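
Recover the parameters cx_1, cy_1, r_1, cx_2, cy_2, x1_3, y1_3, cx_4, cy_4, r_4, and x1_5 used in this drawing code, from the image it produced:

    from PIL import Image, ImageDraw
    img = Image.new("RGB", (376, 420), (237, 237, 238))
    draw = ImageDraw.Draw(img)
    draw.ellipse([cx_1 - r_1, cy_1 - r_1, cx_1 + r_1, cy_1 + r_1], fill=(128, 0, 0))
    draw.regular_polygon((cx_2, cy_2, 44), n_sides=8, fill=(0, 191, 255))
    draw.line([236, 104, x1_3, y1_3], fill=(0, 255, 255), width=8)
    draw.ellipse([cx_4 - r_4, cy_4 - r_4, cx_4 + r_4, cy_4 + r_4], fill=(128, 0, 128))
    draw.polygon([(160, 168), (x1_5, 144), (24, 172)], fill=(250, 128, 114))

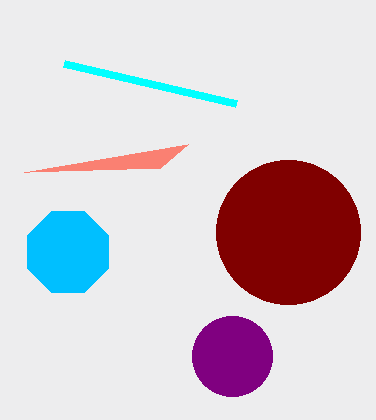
cx_1 = 288, cy_1 = 232, r_1 = 72, cx_2 = 68, cy_2 = 252, x1_3 = 64, y1_3 = 64, cx_4 = 232, cy_4 = 356, r_4 = 40, x1_5 = 188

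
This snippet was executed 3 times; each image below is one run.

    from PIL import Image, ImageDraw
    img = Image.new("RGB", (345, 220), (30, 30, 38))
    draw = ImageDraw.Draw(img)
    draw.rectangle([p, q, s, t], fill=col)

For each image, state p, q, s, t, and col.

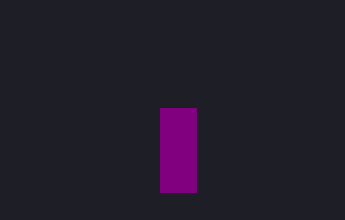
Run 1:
p = 160, q = 108, s = 196, t = 192, col = 'purple'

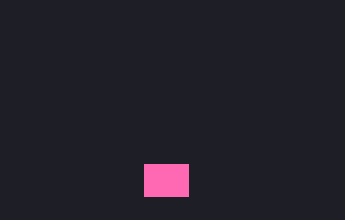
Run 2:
p = 144, q = 164, s = 188, t = 196, col = 'hotpink'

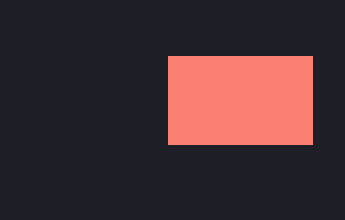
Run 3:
p = 168, q = 56, s = 312, t = 144, col = 'salmon'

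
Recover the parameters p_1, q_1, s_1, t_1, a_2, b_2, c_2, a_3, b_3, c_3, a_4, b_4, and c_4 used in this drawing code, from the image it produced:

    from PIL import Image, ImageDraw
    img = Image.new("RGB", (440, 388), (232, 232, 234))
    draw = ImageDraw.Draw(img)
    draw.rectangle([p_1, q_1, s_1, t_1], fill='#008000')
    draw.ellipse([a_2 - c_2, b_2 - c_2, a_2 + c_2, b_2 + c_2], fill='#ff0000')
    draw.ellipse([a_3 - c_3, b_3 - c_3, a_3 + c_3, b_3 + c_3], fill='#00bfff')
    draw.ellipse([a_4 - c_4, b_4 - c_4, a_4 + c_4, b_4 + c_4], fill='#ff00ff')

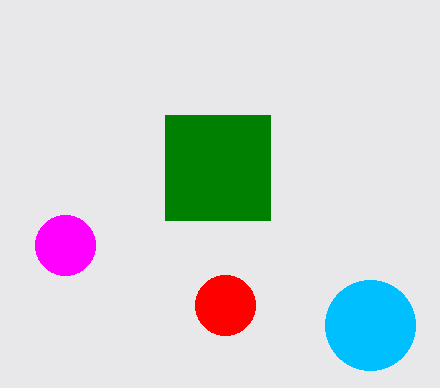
p_1 = 165, q_1 = 115, s_1 = 270, t_1 = 220, a_2 = 225, b_2 = 305, c_2 = 30, a_3 = 370, b_3 = 325, c_3 = 45, a_4 = 65, b_4 = 245, c_4 = 30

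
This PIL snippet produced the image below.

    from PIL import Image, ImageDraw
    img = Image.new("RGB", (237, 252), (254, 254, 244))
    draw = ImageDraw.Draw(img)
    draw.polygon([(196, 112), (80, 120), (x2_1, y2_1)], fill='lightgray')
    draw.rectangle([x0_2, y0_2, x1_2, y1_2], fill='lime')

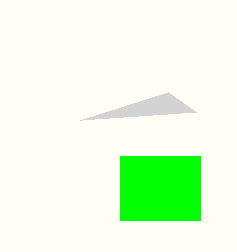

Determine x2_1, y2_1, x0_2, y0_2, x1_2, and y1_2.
x2_1 = 168; y2_1 = 92; x0_2 = 120; y0_2 = 156; x1_2 = 200; y1_2 = 220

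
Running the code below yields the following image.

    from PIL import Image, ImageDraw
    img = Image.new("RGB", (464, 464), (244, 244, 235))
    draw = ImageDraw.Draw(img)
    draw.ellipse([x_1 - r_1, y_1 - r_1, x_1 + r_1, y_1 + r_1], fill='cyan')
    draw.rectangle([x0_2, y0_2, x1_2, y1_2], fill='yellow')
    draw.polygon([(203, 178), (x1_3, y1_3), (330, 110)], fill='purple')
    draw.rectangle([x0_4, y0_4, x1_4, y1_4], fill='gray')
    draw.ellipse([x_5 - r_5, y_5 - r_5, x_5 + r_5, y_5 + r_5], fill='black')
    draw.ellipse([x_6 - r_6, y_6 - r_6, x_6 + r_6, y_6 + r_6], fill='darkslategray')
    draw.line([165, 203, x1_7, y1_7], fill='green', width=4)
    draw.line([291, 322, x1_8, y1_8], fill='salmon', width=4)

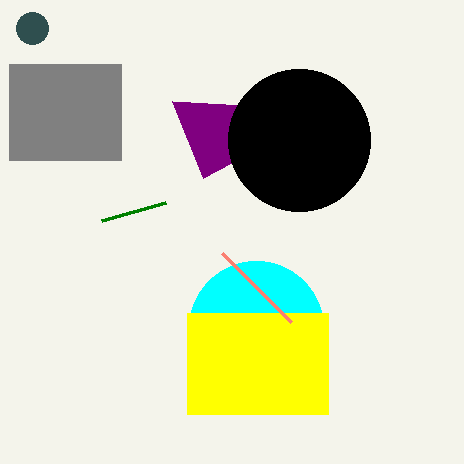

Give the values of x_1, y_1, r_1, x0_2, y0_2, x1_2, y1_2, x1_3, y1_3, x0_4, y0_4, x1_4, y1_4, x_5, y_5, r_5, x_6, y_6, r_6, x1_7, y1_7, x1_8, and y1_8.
x_1 = 256
y_1 = 328
r_1 = 67
x0_2 = 187
y0_2 = 313
x1_2 = 328
y1_2 = 414
x1_3 = 172
y1_3 = 101
x0_4 = 9
y0_4 = 64
x1_4 = 121
y1_4 = 160
x_5 = 299
y_5 = 140
r_5 = 71
x_6 = 32
y_6 = 28
r_6 = 16
x1_7 = 101
y1_7 = 221
x1_8 = 222
y1_8 = 253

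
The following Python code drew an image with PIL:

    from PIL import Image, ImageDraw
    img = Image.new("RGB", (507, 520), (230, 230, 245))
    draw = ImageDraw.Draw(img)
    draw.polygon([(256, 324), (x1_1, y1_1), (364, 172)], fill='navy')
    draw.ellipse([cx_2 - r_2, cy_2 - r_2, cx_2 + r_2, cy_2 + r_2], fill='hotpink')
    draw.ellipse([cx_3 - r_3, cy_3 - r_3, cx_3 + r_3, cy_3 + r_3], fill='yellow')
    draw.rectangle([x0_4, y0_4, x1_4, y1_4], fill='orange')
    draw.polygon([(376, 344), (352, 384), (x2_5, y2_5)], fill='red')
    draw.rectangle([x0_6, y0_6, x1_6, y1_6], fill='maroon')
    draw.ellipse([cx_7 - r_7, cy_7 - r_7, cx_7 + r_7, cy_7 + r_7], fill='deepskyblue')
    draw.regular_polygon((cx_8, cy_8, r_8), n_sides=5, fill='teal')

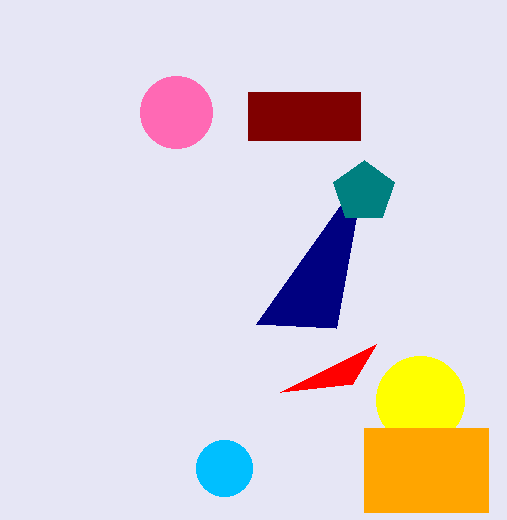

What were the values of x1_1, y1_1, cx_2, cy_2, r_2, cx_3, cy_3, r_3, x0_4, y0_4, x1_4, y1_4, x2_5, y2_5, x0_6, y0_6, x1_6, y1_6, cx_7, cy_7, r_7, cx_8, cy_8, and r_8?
x1_1 = 336
y1_1 = 328
cx_2 = 176
cy_2 = 112
r_2 = 36
cx_3 = 420
cy_3 = 400
r_3 = 44
x0_4 = 364
y0_4 = 428
x1_4 = 488
y1_4 = 512
x2_5 = 280
y2_5 = 392
x0_6 = 248
y0_6 = 92
x1_6 = 360
y1_6 = 140
cx_7 = 224
cy_7 = 468
r_7 = 28
cx_8 = 364
cy_8 = 192
r_8 = 32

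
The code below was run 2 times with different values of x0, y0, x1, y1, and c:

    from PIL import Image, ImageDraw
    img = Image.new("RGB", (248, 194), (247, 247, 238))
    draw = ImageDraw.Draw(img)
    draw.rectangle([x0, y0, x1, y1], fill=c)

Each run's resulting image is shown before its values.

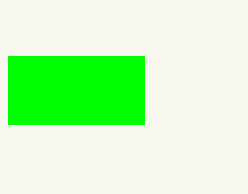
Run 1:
x0 = 8, y0 = 56, x1 = 144, y1 = 124, c = 'lime'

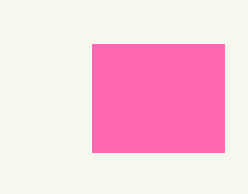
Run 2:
x0 = 92
y0 = 44
x1 = 224
y1 = 152
c = 'hotpink'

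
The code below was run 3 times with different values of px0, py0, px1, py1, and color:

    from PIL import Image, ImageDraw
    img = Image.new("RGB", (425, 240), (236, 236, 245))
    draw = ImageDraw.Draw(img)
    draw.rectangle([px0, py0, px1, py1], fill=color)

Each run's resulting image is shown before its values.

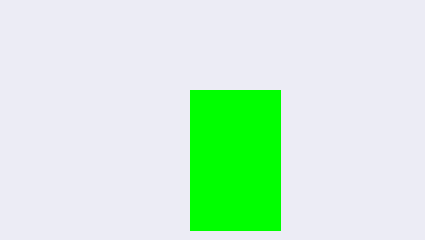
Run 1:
px0 = 190; py0 = 90; px1 = 280; py1 = 230; color = 'lime'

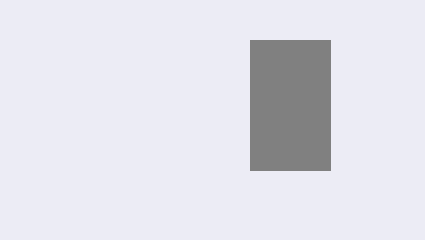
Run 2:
px0 = 250; py0 = 40; px1 = 330; py1 = 170; color = 'gray'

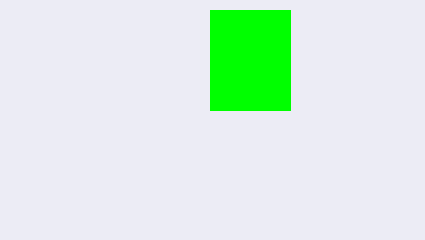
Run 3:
px0 = 210
py0 = 10
px1 = 290
py1 = 110
color = 'lime'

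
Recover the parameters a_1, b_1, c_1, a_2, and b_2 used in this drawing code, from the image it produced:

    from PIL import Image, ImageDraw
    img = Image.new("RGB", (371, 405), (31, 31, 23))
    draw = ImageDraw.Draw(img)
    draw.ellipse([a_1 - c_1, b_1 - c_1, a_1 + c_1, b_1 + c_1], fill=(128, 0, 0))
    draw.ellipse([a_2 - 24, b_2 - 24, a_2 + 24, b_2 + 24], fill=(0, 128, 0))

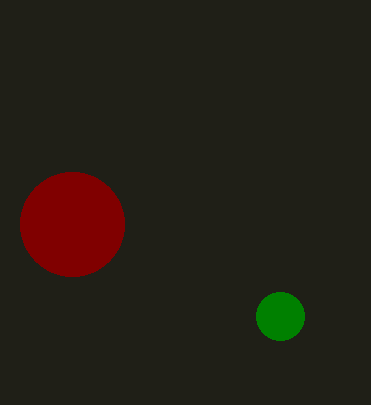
a_1 = 72, b_1 = 224, c_1 = 52, a_2 = 280, b_2 = 316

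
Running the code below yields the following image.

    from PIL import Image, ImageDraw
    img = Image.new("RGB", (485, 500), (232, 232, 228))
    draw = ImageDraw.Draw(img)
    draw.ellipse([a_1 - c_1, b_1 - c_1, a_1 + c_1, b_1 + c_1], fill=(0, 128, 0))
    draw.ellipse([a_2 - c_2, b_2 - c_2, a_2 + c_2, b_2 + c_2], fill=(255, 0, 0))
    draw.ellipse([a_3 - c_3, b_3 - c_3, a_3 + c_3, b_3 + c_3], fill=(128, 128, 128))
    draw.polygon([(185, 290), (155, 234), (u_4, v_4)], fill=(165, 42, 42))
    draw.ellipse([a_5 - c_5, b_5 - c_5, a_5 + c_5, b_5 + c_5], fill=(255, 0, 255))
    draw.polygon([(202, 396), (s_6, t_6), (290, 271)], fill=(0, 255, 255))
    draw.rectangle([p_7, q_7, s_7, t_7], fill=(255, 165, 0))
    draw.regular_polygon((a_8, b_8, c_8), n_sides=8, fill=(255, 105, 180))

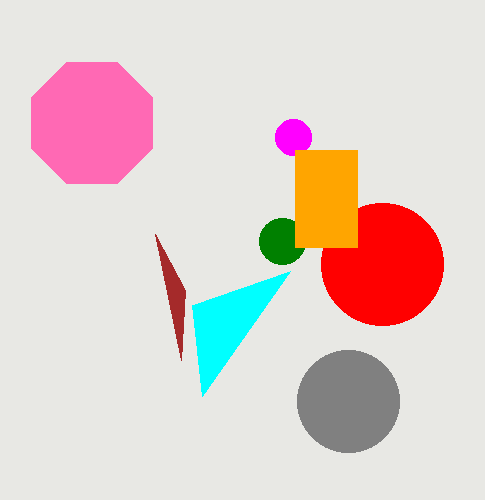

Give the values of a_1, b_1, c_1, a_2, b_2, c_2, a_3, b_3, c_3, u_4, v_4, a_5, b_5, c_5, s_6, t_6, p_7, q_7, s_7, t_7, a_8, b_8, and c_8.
a_1 = 282, b_1 = 241, c_1 = 23, a_2 = 382, b_2 = 264, c_2 = 61, a_3 = 348, b_3 = 401, c_3 = 51, u_4 = 181, v_4 = 360, a_5 = 293, b_5 = 137, c_5 = 18, s_6 = 192, t_6 = 305, p_7 = 295, q_7 = 150, s_7 = 357, t_7 = 247, a_8 = 92, b_8 = 123, c_8 = 66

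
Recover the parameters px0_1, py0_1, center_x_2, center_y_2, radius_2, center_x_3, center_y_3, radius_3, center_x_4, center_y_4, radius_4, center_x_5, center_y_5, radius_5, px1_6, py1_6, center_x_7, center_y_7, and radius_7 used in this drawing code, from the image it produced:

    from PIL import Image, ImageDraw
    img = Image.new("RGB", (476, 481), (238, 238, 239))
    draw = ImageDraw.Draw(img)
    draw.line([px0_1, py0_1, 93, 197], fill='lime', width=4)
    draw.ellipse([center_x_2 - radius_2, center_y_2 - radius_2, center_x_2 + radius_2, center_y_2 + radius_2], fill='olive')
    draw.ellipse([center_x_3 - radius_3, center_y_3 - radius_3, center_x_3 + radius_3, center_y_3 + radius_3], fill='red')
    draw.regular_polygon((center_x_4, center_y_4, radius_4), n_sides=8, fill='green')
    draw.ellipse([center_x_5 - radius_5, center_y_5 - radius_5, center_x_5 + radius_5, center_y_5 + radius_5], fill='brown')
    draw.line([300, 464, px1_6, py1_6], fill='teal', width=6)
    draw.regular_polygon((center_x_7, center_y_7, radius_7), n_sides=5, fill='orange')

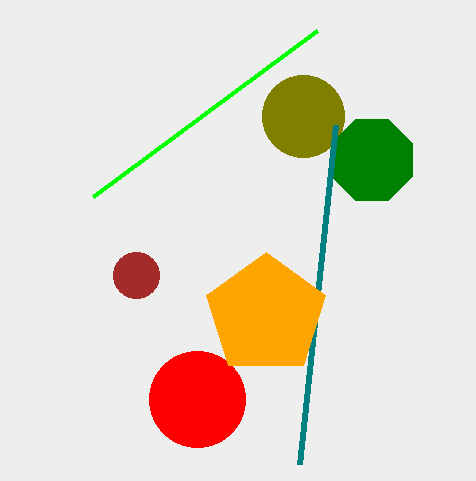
px0_1 = 317
py0_1 = 31
center_x_2 = 303
center_y_2 = 116
radius_2 = 41
center_x_3 = 197
center_y_3 = 399
radius_3 = 48
center_x_4 = 372
center_y_4 = 160
radius_4 = 44
center_x_5 = 136
center_y_5 = 275
radius_5 = 23
px1_6 = 336
py1_6 = 125
center_x_7 = 266
center_y_7 = 315
radius_7 = 63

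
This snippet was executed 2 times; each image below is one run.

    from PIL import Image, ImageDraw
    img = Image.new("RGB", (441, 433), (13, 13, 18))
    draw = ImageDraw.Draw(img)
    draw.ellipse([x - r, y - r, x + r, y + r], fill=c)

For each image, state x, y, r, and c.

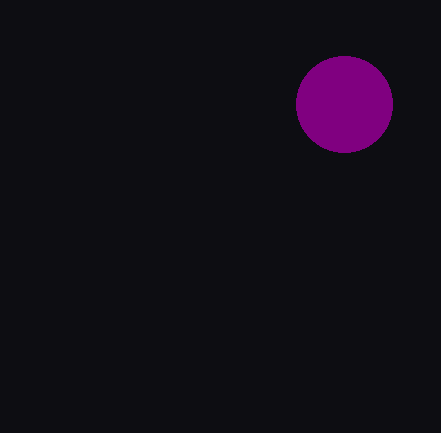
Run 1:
x = 344, y = 104, r = 48, c = 'purple'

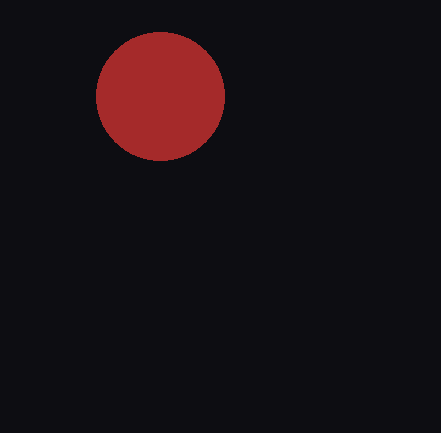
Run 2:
x = 160
y = 96
r = 64
c = 'brown'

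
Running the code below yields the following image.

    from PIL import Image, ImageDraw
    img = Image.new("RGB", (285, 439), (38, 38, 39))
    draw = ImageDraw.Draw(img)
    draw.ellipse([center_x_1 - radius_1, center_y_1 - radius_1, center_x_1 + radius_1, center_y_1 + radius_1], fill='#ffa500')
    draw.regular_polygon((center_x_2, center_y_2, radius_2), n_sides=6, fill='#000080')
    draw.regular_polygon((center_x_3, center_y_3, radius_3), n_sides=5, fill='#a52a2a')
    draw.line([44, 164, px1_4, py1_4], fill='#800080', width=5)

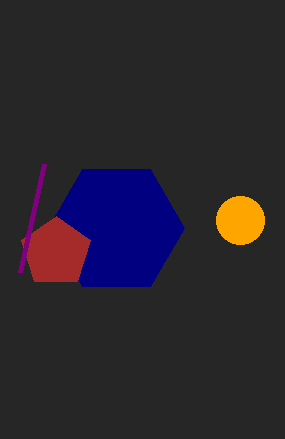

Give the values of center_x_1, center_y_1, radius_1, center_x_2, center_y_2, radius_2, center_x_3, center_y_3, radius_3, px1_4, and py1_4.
center_x_1 = 240, center_y_1 = 220, radius_1 = 24, center_x_2 = 116, center_y_2 = 228, radius_2 = 68, center_x_3 = 56, center_y_3 = 252, radius_3 = 36, px1_4 = 20, py1_4 = 272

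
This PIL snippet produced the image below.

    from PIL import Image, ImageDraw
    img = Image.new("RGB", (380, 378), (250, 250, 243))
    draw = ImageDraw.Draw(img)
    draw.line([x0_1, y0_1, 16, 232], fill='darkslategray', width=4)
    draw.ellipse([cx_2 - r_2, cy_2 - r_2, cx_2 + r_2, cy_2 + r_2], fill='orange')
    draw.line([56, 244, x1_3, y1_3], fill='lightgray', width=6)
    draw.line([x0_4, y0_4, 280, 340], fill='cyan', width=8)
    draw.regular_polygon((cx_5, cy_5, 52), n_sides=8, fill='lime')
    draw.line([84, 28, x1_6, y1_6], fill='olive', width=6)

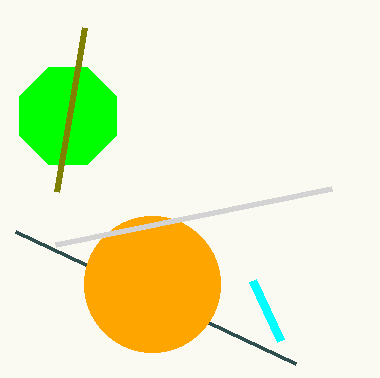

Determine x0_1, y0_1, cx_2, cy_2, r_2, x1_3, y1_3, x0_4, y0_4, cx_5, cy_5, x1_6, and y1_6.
x0_1 = 296; y0_1 = 364; cx_2 = 152; cy_2 = 284; r_2 = 68; x1_3 = 332; y1_3 = 188; x0_4 = 252; y0_4 = 280; cx_5 = 68; cy_5 = 116; x1_6 = 56; y1_6 = 192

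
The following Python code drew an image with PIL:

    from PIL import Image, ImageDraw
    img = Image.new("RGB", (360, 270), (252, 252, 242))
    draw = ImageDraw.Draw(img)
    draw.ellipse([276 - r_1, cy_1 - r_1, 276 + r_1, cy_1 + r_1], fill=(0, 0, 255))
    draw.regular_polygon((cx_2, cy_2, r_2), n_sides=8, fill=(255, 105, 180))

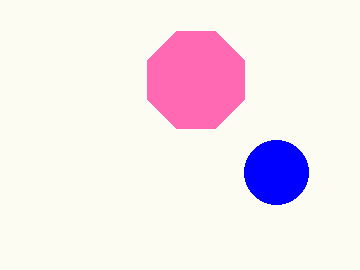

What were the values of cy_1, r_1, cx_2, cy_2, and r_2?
cy_1 = 172, r_1 = 32, cx_2 = 196, cy_2 = 80, r_2 = 52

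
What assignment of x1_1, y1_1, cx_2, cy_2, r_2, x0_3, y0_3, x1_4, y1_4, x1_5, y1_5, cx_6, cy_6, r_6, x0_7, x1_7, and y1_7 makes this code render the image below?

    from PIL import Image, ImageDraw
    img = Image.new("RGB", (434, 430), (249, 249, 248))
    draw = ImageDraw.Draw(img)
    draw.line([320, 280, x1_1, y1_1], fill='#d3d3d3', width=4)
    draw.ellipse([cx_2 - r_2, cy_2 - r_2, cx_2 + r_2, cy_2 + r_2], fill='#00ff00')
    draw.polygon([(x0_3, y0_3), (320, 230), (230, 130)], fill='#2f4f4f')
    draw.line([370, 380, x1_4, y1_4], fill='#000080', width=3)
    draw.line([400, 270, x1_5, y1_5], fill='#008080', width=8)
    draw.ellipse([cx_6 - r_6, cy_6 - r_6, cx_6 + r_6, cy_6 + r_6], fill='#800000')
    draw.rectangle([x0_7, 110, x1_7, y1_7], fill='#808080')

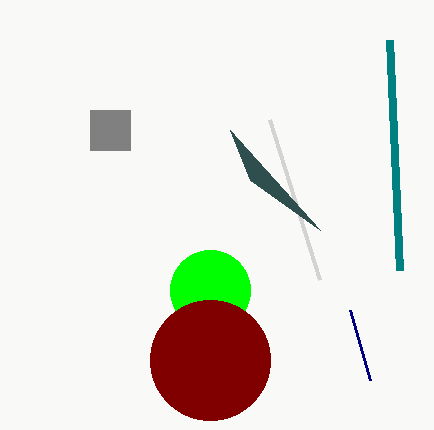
x1_1 = 270; y1_1 = 120; cx_2 = 210; cy_2 = 290; r_2 = 40; x0_3 = 250; y0_3 = 180; x1_4 = 350; y1_4 = 310; x1_5 = 390; y1_5 = 40; cx_6 = 210; cy_6 = 360; r_6 = 60; x0_7 = 90; x1_7 = 130; y1_7 = 150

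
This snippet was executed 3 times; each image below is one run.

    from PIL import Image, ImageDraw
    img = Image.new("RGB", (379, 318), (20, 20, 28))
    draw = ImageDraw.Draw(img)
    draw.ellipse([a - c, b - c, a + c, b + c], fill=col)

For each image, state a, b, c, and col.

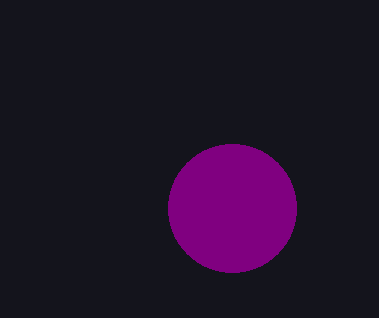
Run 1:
a = 232, b = 208, c = 64, col = 'purple'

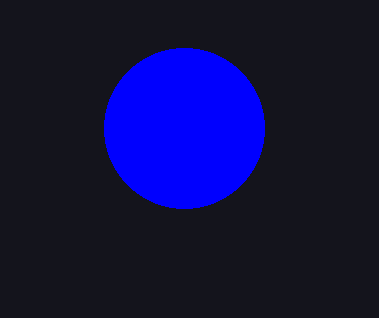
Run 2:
a = 184, b = 128, c = 80, col = 'blue'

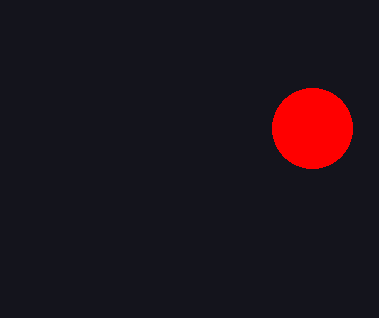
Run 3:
a = 312
b = 128
c = 40
col = 'red'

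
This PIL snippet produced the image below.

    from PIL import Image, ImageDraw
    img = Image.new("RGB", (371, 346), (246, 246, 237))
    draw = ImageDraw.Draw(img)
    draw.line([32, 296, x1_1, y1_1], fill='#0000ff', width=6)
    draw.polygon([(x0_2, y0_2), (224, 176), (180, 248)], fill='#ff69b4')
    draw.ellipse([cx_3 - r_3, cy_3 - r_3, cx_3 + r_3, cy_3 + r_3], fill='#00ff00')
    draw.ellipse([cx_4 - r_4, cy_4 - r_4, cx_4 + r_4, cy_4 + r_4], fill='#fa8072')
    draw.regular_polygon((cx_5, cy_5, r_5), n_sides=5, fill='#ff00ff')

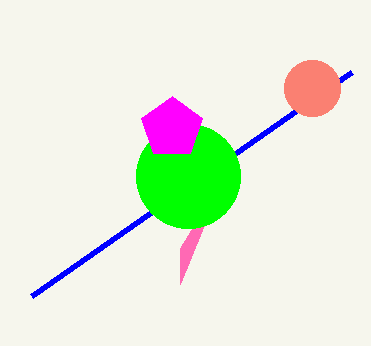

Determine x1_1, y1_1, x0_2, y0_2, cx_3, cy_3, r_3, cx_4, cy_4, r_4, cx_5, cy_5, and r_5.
x1_1 = 352, y1_1 = 72, x0_2 = 180, y0_2 = 284, cx_3 = 188, cy_3 = 176, r_3 = 52, cx_4 = 312, cy_4 = 88, r_4 = 28, cx_5 = 172, cy_5 = 128, r_5 = 32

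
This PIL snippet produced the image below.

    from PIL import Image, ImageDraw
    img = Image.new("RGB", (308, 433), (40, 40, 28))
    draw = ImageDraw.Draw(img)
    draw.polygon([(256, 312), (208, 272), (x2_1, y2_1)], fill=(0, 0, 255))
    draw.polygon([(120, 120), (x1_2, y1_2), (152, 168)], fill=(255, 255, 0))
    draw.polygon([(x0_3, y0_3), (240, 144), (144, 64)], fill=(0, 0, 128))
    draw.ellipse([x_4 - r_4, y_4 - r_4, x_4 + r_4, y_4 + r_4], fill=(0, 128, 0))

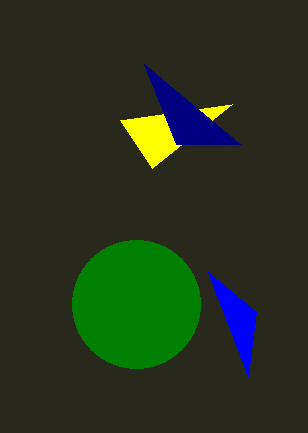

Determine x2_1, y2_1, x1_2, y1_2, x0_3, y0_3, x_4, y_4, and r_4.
x2_1 = 248
y2_1 = 376
x1_2 = 232
y1_2 = 104
x0_3 = 176
y0_3 = 144
x_4 = 136
y_4 = 304
r_4 = 64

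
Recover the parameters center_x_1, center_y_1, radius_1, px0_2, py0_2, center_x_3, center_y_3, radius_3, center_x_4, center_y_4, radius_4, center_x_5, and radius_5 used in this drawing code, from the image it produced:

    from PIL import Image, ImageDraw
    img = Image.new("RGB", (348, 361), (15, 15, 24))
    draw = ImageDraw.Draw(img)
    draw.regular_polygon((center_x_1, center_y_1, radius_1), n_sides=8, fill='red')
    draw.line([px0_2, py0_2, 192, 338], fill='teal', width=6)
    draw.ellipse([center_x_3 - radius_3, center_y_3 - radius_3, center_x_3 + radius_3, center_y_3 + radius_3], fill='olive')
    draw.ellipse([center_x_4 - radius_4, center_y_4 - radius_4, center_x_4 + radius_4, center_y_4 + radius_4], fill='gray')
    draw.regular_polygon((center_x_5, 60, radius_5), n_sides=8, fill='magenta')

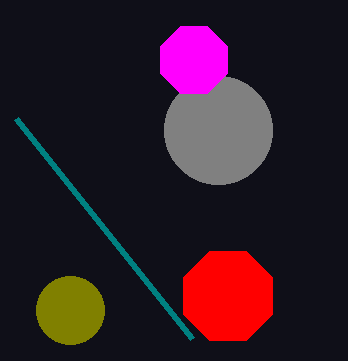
center_x_1 = 228; center_y_1 = 296; radius_1 = 48; px0_2 = 16; py0_2 = 118; center_x_3 = 70; center_y_3 = 310; radius_3 = 34; center_x_4 = 218; center_y_4 = 130; radius_4 = 54; center_x_5 = 194; radius_5 = 36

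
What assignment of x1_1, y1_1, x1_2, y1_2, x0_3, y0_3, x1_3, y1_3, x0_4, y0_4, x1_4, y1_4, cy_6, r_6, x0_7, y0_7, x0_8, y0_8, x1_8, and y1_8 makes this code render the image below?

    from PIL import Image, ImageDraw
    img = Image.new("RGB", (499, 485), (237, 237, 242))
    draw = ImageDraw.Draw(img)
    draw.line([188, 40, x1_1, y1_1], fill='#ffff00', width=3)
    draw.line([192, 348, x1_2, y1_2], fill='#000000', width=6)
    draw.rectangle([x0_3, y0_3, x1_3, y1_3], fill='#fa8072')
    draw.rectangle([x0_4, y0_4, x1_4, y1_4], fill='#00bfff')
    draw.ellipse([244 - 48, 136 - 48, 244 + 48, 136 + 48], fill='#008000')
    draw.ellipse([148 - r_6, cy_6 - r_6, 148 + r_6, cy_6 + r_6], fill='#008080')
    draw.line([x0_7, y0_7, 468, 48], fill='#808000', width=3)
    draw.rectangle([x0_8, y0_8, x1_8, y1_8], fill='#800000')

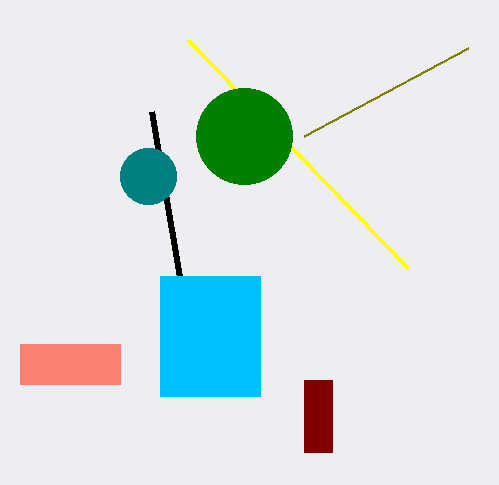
x1_1 = 408, y1_1 = 268, x1_2 = 152, y1_2 = 112, x0_3 = 20, y0_3 = 344, x1_3 = 120, y1_3 = 384, x0_4 = 160, y0_4 = 276, x1_4 = 260, y1_4 = 396, cy_6 = 176, r_6 = 28, x0_7 = 304, y0_7 = 136, x0_8 = 304, y0_8 = 380, x1_8 = 332, y1_8 = 452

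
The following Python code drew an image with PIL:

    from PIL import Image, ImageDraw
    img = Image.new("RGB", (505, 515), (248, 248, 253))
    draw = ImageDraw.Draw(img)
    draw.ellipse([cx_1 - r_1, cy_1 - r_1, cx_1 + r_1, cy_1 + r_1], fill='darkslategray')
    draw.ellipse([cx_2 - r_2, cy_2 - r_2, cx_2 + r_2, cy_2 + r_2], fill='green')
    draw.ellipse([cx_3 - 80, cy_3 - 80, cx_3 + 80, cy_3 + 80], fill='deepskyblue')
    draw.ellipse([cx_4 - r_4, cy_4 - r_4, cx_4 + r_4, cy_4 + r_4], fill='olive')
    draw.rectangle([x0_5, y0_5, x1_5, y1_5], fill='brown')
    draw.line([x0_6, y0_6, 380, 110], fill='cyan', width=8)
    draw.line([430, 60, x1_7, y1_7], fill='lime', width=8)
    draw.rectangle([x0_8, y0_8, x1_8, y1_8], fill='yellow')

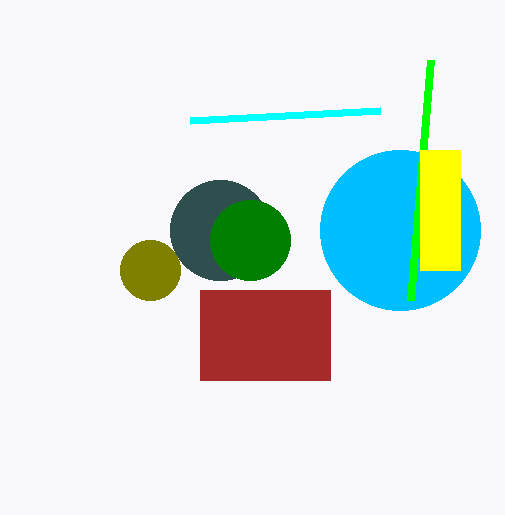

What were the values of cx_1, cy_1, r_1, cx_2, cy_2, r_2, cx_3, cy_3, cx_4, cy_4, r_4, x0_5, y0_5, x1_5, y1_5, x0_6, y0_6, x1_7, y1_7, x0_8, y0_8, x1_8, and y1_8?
cx_1 = 220, cy_1 = 230, r_1 = 50, cx_2 = 250, cy_2 = 240, r_2 = 40, cx_3 = 400, cy_3 = 230, cx_4 = 150, cy_4 = 270, r_4 = 30, x0_5 = 200, y0_5 = 290, x1_5 = 330, y1_5 = 380, x0_6 = 190, y0_6 = 120, x1_7 = 410, y1_7 = 300, x0_8 = 420, y0_8 = 150, x1_8 = 460, y1_8 = 270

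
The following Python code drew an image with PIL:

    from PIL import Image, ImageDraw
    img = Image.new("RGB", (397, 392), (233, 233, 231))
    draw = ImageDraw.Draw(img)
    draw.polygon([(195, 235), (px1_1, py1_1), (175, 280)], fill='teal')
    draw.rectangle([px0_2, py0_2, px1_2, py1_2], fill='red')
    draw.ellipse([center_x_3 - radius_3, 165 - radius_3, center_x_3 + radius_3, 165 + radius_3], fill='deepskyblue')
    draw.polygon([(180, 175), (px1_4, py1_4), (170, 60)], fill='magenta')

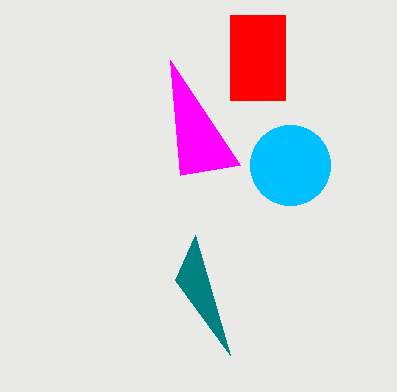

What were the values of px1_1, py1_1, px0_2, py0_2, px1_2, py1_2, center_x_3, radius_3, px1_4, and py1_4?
px1_1 = 230, py1_1 = 355, px0_2 = 230, py0_2 = 15, px1_2 = 285, py1_2 = 100, center_x_3 = 290, radius_3 = 40, px1_4 = 240, py1_4 = 165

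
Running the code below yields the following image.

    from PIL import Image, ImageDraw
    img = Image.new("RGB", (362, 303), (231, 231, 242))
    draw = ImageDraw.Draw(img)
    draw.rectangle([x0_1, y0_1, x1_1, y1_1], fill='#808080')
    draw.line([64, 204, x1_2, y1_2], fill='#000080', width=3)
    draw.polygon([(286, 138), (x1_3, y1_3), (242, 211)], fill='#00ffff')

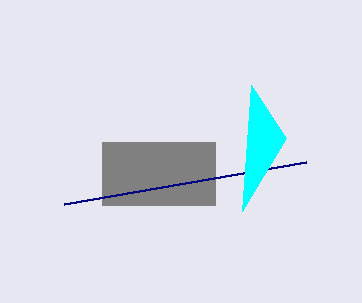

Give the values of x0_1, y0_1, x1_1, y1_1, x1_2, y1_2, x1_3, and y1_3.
x0_1 = 102, y0_1 = 142, x1_1 = 215, y1_1 = 205, x1_2 = 306, y1_2 = 162, x1_3 = 251, y1_3 = 85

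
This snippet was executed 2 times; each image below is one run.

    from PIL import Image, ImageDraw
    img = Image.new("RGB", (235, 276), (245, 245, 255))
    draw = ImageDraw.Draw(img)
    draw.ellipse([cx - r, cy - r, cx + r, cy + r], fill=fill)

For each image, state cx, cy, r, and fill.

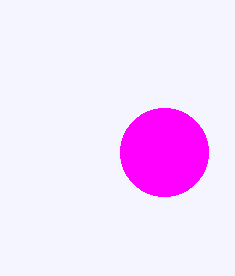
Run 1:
cx = 164
cy = 152
r = 44
fill = 'magenta'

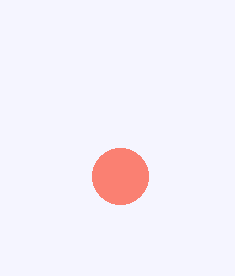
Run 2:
cx = 120; cy = 176; r = 28; fill = 'salmon'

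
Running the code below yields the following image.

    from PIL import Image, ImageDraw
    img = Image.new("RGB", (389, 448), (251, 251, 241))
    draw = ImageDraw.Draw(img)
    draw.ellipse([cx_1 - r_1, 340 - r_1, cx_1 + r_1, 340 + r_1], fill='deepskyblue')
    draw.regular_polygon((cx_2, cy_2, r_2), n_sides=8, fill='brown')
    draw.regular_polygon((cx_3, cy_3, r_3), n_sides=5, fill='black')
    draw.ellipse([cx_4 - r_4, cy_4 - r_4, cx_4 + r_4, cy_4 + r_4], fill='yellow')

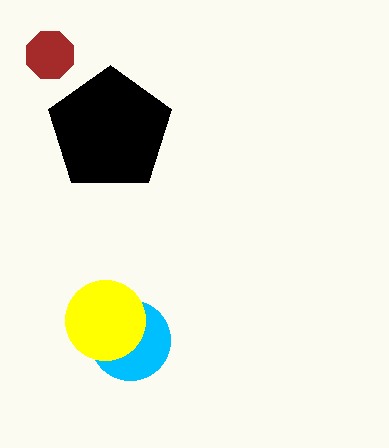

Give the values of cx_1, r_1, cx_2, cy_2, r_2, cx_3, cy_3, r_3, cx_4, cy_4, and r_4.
cx_1 = 130
r_1 = 40
cx_2 = 50
cy_2 = 55
r_2 = 25
cx_3 = 110
cy_3 = 130
r_3 = 65
cx_4 = 105
cy_4 = 320
r_4 = 40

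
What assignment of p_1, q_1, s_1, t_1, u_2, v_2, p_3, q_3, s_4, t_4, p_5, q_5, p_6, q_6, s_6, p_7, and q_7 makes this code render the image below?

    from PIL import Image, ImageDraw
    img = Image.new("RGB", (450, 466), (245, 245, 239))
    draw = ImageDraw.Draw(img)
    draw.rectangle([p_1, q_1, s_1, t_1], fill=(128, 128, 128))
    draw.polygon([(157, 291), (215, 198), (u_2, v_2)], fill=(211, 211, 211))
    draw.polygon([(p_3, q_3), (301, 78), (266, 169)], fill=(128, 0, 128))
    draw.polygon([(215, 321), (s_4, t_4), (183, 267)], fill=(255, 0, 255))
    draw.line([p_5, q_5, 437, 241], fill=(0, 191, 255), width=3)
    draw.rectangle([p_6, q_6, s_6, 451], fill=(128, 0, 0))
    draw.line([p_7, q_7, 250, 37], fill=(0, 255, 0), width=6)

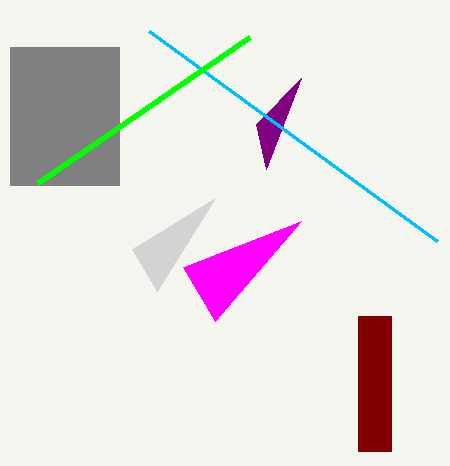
p_1 = 10
q_1 = 47
s_1 = 119
t_1 = 185
u_2 = 132
v_2 = 249
p_3 = 256
q_3 = 124
s_4 = 301
t_4 = 221
p_5 = 149
q_5 = 31
p_6 = 358
q_6 = 316
s_6 = 391
p_7 = 38
q_7 = 183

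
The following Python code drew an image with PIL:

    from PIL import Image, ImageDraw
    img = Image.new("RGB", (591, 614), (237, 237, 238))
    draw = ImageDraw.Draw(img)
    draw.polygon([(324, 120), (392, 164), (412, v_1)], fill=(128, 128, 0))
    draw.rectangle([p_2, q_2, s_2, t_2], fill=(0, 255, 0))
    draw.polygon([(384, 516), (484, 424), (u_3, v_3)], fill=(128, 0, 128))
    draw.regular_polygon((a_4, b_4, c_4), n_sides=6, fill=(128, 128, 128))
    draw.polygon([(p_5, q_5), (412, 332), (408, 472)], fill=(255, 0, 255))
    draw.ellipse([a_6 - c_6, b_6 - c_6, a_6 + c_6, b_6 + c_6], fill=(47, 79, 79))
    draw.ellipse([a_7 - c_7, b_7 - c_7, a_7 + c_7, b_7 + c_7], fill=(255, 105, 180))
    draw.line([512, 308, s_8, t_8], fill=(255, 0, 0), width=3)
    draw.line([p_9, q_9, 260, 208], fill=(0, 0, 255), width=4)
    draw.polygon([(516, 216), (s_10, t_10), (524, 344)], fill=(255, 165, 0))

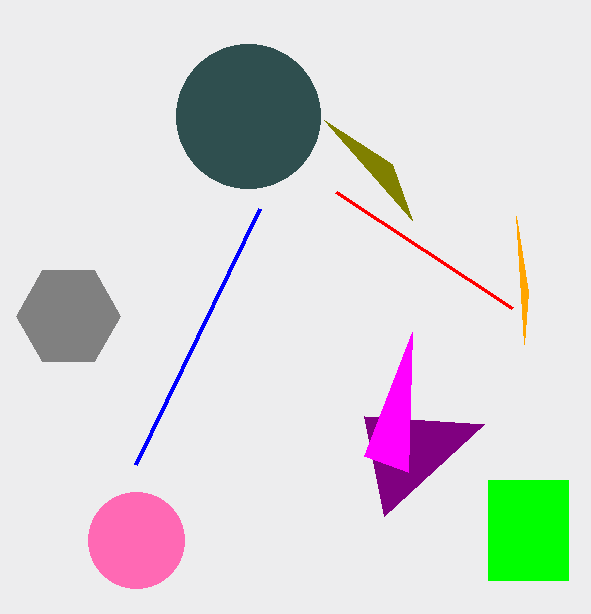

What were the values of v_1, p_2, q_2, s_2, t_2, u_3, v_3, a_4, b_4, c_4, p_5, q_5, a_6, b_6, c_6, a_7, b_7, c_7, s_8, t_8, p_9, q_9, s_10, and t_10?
v_1 = 220
p_2 = 488
q_2 = 480
s_2 = 568
t_2 = 580
u_3 = 364
v_3 = 416
a_4 = 68
b_4 = 316
c_4 = 52
p_5 = 364
q_5 = 456
a_6 = 248
b_6 = 116
c_6 = 72
a_7 = 136
b_7 = 540
c_7 = 48
s_8 = 336
t_8 = 192
p_9 = 136
q_9 = 464
s_10 = 528
t_10 = 292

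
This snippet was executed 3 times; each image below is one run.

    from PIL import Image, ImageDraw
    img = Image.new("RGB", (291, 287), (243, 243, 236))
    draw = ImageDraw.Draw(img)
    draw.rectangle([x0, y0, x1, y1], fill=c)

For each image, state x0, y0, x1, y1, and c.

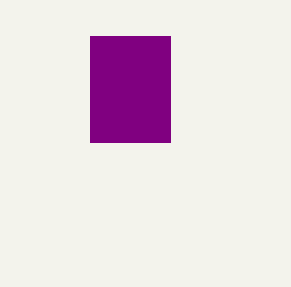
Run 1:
x0 = 90
y0 = 36
x1 = 170
y1 = 142
c = 'purple'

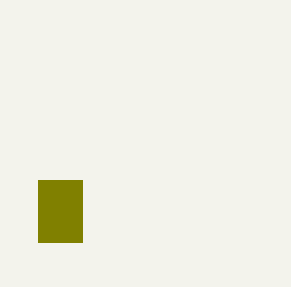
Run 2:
x0 = 38; y0 = 180; x1 = 82; y1 = 242; c = 'olive'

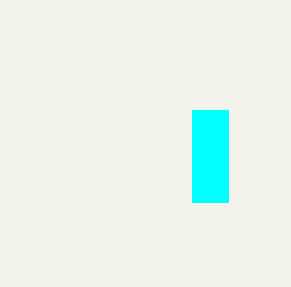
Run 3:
x0 = 192, y0 = 110, x1 = 228, y1 = 202, c = 'cyan'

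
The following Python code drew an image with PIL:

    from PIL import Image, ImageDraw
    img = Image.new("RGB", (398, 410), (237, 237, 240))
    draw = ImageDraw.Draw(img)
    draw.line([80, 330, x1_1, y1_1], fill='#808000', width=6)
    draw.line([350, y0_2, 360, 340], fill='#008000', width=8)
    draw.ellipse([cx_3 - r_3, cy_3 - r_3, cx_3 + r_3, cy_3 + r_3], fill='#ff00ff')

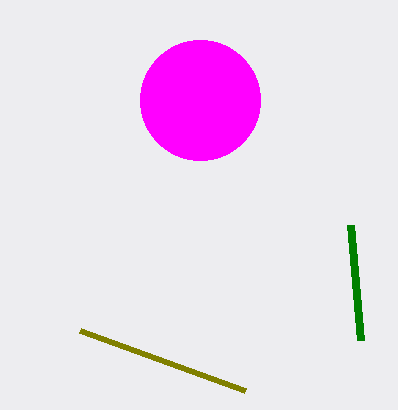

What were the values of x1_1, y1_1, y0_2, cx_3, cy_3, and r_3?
x1_1 = 245, y1_1 = 390, y0_2 = 225, cx_3 = 200, cy_3 = 100, r_3 = 60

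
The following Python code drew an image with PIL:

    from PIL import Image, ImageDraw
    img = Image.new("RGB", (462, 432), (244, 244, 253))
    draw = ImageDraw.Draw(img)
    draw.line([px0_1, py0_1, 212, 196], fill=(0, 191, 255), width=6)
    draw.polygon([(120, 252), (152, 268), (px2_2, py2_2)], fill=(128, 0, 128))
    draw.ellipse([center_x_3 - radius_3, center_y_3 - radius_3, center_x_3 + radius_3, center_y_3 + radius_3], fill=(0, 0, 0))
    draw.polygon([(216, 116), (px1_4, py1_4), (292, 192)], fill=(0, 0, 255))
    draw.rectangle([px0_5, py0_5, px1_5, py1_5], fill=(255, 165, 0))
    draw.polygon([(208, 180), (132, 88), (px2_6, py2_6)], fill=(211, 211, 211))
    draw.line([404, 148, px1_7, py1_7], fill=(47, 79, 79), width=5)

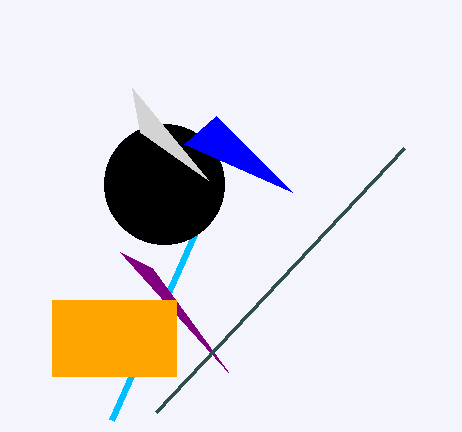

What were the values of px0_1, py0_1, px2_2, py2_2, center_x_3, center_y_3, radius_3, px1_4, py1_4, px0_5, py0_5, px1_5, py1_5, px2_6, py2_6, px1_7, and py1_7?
px0_1 = 112, py0_1 = 420, px2_2 = 228, py2_2 = 372, center_x_3 = 164, center_y_3 = 184, radius_3 = 60, px1_4 = 184, py1_4 = 144, px0_5 = 52, py0_5 = 300, px1_5 = 176, py1_5 = 376, px2_6 = 140, py2_6 = 132, px1_7 = 156, py1_7 = 412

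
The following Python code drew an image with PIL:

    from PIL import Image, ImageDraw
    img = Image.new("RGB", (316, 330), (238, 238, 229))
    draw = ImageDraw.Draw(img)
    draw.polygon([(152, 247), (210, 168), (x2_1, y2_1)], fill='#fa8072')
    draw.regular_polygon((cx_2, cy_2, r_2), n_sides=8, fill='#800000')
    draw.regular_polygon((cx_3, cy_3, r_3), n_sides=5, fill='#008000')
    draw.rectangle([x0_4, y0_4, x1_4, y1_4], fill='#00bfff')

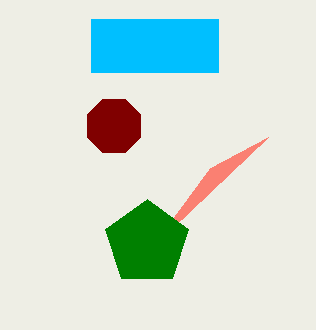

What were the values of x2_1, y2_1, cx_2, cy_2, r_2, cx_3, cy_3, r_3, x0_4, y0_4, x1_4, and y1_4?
x2_1 = 268
y2_1 = 137
cx_2 = 114
cy_2 = 126
r_2 = 29
cx_3 = 147
cy_3 = 243
r_3 = 44
x0_4 = 91
y0_4 = 19
x1_4 = 218
y1_4 = 72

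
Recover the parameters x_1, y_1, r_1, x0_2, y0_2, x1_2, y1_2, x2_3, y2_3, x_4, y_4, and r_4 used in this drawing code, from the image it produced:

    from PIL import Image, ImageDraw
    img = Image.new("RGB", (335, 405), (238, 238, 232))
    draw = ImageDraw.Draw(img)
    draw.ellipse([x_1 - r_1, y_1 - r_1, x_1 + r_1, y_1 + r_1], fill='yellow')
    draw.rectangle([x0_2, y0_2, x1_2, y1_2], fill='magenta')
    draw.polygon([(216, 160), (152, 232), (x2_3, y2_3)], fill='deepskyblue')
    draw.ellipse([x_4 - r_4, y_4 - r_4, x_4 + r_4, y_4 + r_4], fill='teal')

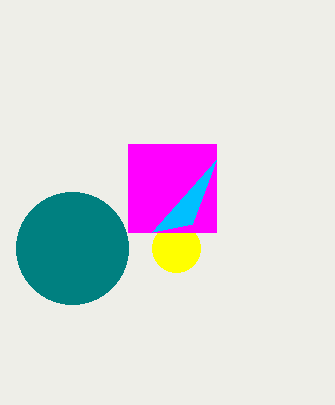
x_1 = 176
y_1 = 248
r_1 = 24
x0_2 = 128
y0_2 = 144
x1_2 = 216
y1_2 = 232
x2_3 = 192
y2_3 = 224
x_4 = 72
y_4 = 248
r_4 = 56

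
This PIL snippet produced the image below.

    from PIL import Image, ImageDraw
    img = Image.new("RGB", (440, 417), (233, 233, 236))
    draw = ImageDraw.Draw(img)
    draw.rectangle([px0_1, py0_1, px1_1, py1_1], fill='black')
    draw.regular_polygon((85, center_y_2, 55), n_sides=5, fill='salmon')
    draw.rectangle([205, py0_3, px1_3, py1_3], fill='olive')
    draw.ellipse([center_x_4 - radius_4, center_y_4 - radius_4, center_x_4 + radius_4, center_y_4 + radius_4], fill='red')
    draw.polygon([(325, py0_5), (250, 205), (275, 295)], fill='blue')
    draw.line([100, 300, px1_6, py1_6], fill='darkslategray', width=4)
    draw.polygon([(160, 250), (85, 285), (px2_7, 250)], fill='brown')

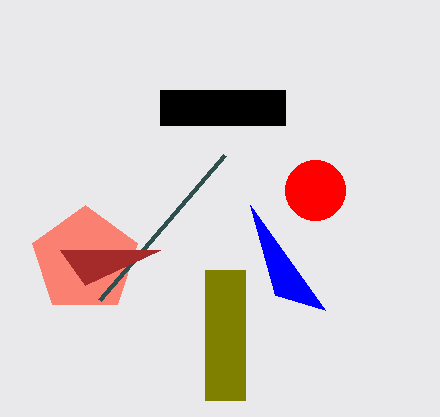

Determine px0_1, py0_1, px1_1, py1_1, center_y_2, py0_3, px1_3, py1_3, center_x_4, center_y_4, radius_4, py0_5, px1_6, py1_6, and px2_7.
px0_1 = 160; py0_1 = 90; px1_1 = 285; py1_1 = 125; center_y_2 = 260; py0_3 = 270; px1_3 = 245; py1_3 = 400; center_x_4 = 315; center_y_4 = 190; radius_4 = 30; py0_5 = 310; px1_6 = 225; py1_6 = 155; px2_7 = 60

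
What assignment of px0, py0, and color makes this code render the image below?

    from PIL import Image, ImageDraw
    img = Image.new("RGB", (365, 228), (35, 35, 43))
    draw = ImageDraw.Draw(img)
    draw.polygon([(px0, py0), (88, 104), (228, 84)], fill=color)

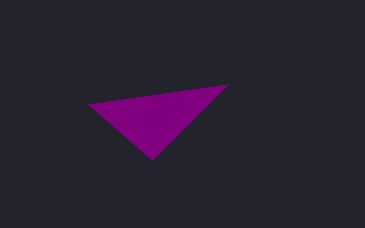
px0 = 152; py0 = 160; color = 'purple'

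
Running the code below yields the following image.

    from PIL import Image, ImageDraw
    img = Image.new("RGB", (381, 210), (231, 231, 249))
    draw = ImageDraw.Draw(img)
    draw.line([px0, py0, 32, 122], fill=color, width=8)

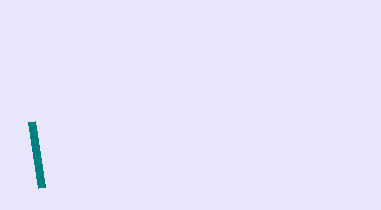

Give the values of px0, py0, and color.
px0 = 42, py0 = 188, color = 'teal'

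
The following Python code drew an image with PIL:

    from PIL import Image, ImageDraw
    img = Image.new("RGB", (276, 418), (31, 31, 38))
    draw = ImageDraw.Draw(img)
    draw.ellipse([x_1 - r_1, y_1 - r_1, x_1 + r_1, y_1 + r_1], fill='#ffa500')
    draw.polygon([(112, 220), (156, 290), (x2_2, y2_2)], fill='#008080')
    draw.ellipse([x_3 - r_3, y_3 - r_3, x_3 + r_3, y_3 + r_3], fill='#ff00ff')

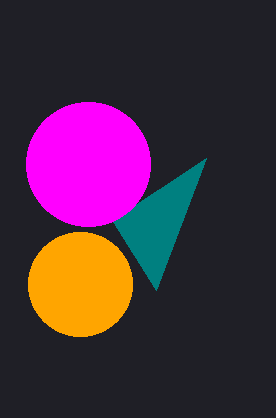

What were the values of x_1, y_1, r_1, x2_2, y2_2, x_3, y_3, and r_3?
x_1 = 80, y_1 = 284, r_1 = 52, x2_2 = 206, y2_2 = 158, x_3 = 88, y_3 = 164, r_3 = 62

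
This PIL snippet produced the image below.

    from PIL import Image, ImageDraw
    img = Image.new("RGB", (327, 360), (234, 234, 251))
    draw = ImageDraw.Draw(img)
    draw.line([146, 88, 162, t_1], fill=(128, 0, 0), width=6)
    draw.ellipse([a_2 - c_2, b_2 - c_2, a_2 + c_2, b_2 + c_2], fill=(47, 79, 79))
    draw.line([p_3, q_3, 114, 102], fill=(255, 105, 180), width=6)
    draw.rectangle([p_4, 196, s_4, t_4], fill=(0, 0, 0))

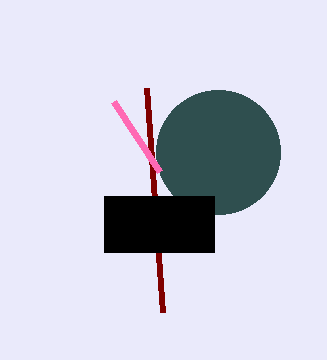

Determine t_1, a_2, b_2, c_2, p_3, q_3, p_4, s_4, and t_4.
t_1 = 312
a_2 = 218
b_2 = 152
c_2 = 62
p_3 = 160
q_3 = 172
p_4 = 104
s_4 = 214
t_4 = 252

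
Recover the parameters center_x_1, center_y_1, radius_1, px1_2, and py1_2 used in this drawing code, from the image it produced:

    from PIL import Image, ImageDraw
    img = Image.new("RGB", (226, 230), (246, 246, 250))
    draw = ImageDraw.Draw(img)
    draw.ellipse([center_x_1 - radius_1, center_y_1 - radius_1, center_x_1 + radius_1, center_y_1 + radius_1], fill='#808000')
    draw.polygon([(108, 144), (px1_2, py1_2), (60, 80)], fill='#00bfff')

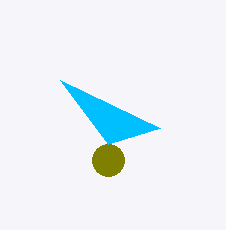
center_x_1 = 108; center_y_1 = 160; radius_1 = 16; px1_2 = 160; py1_2 = 128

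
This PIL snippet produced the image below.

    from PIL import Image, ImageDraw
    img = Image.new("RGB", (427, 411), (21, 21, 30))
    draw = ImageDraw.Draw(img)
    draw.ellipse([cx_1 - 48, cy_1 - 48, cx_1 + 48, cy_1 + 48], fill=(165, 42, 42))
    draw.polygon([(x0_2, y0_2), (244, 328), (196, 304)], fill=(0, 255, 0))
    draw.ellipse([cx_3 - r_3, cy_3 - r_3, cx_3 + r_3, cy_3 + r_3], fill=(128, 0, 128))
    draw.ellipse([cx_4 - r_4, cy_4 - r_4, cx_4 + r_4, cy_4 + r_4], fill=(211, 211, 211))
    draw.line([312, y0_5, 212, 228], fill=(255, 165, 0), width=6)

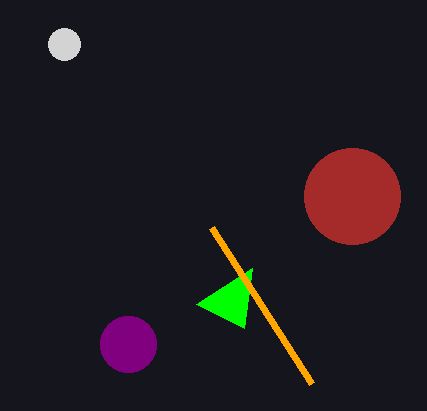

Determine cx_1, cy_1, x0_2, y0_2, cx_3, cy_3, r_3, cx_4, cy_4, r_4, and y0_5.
cx_1 = 352; cy_1 = 196; x0_2 = 252; y0_2 = 268; cx_3 = 128; cy_3 = 344; r_3 = 28; cx_4 = 64; cy_4 = 44; r_4 = 16; y0_5 = 384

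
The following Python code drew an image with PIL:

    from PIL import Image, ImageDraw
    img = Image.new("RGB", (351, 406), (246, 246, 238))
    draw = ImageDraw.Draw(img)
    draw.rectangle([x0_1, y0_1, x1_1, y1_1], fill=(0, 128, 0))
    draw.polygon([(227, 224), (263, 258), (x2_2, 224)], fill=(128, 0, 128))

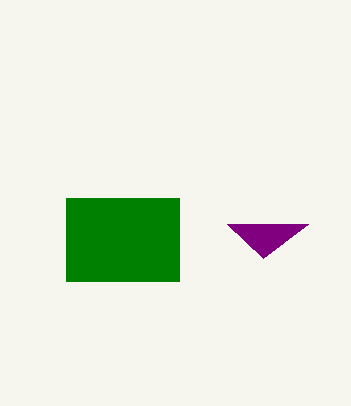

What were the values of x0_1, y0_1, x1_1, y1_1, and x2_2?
x0_1 = 66; y0_1 = 198; x1_1 = 179; y1_1 = 281; x2_2 = 308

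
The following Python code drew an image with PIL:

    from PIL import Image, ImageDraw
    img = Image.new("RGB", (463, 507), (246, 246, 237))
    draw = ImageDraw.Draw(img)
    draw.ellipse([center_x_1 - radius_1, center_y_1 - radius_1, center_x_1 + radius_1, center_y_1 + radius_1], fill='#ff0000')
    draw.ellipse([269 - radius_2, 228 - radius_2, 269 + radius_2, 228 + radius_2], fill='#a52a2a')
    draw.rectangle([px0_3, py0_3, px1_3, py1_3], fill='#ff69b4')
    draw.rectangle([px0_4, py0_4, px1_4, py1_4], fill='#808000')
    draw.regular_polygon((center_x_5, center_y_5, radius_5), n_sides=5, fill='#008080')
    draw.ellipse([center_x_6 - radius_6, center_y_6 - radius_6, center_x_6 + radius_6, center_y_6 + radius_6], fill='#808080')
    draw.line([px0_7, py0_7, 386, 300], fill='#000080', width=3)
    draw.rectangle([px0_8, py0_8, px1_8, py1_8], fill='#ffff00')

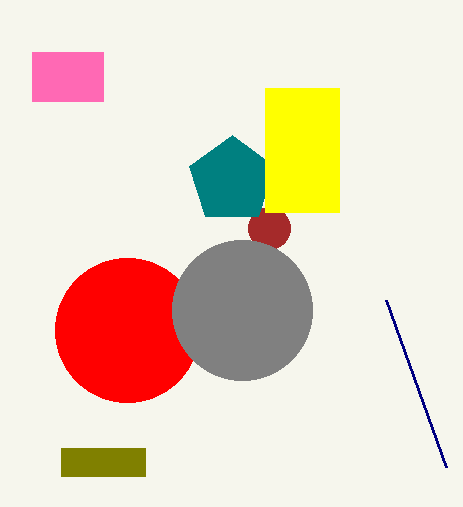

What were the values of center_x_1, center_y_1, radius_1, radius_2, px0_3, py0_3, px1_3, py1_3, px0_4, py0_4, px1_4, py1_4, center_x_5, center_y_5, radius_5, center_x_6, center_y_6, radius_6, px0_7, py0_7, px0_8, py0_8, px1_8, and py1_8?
center_x_1 = 127; center_y_1 = 330; radius_1 = 72; radius_2 = 21; px0_3 = 32; py0_3 = 52; px1_3 = 103; py1_3 = 101; px0_4 = 61; py0_4 = 448; px1_4 = 145; py1_4 = 476; center_x_5 = 232; center_y_5 = 180; radius_5 = 45; center_x_6 = 242; center_y_6 = 310; radius_6 = 70; px0_7 = 446; py0_7 = 467; px0_8 = 265; py0_8 = 88; px1_8 = 339; py1_8 = 212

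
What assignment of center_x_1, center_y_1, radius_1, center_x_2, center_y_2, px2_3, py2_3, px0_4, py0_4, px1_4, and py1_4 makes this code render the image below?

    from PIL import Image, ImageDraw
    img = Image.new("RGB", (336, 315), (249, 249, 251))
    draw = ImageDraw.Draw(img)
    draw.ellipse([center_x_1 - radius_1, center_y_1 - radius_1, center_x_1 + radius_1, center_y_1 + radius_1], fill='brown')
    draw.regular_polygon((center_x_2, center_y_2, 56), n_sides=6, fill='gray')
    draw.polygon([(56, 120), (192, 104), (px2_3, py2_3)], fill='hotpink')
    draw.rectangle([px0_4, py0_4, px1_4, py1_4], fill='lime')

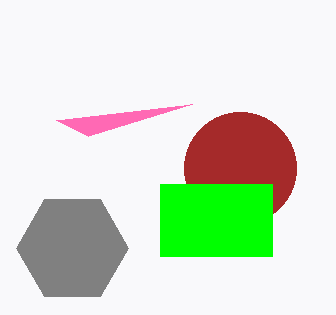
center_x_1 = 240
center_y_1 = 168
radius_1 = 56
center_x_2 = 72
center_y_2 = 248
px2_3 = 88
py2_3 = 136
px0_4 = 160
py0_4 = 184
px1_4 = 272
py1_4 = 256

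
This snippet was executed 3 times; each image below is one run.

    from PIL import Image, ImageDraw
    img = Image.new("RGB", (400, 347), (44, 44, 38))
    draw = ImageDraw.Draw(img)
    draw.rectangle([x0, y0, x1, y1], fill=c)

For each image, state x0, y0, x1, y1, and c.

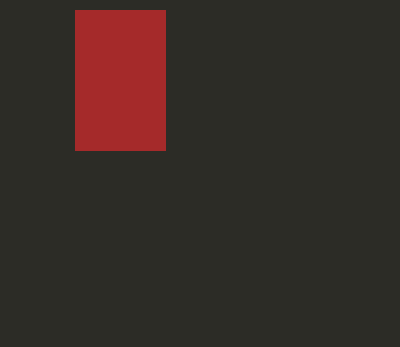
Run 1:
x0 = 75; y0 = 10; x1 = 165; y1 = 150; c = 'brown'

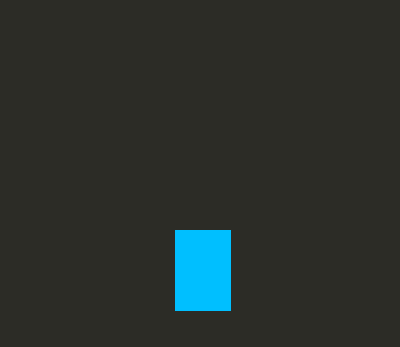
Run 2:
x0 = 175
y0 = 230
x1 = 230
y1 = 310
c = 'deepskyblue'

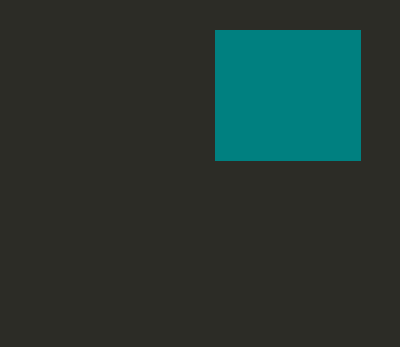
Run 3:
x0 = 215, y0 = 30, x1 = 360, y1 = 160, c = 'teal'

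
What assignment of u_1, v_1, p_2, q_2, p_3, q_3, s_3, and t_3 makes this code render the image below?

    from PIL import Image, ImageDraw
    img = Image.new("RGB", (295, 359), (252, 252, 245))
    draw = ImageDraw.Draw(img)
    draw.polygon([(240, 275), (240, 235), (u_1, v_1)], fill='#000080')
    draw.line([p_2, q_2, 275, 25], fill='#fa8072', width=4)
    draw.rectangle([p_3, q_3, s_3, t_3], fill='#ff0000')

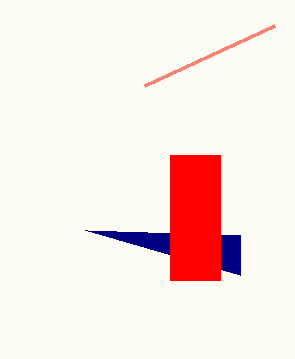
u_1 = 85; v_1 = 230; p_2 = 145; q_2 = 85; p_3 = 170; q_3 = 155; s_3 = 220; t_3 = 280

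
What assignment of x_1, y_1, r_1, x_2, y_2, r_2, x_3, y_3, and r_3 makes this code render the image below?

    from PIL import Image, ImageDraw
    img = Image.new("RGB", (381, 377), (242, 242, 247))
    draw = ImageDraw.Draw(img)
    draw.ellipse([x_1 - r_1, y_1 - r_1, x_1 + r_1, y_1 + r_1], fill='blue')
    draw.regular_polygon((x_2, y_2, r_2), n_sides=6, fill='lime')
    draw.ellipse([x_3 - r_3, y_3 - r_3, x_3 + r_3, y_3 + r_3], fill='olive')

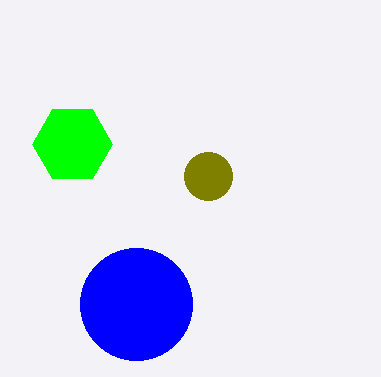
x_1 = 136, y_1 = 304, r_1 = 56, x_2 = 72, y_2 = 144, r_2 = 40, x_3 = 208, y_3 = 176, r_3 = 24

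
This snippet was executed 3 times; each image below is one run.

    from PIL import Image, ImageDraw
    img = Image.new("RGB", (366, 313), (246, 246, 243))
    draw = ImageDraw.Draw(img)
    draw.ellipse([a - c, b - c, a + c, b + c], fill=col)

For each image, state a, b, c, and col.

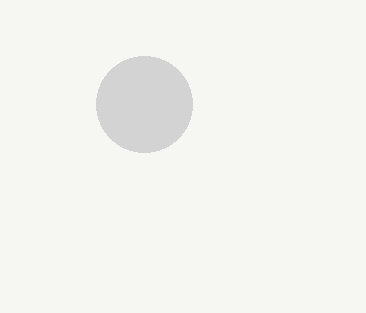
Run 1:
a = 144, b = 104, c = 48, col = 'lightgray'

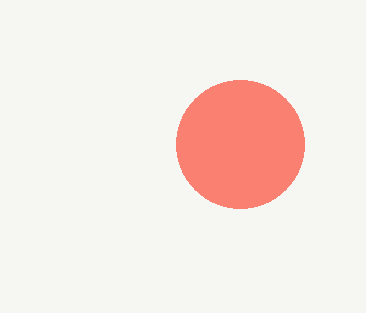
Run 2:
a = 240, b = 144, c = 64, col = 'salmon'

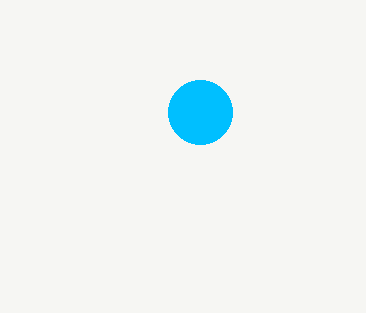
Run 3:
a = 200
b = 112
c = 32
col = 'deepskyblue'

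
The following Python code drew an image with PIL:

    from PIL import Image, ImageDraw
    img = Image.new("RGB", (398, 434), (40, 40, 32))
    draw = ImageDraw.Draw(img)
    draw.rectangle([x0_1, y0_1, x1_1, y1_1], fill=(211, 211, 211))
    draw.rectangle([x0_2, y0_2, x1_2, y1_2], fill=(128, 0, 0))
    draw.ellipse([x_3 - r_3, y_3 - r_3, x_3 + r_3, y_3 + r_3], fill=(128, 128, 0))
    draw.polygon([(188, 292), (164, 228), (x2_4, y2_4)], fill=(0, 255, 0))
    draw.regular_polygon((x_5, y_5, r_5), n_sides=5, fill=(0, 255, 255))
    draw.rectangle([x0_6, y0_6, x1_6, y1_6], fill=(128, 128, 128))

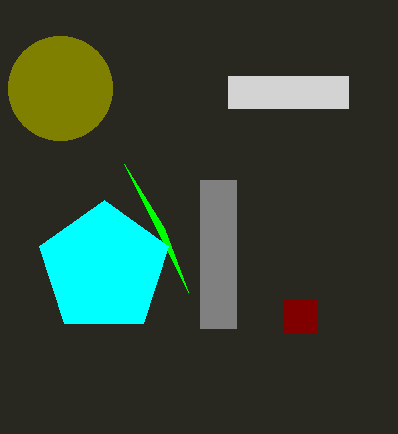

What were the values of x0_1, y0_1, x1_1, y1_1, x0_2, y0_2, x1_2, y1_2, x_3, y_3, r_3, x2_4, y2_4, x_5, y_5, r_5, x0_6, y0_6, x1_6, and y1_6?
x0_1 = 228
y0_1 = 76
x1_1 = 348
y1_1 = 108
x0_2 = 284
y0_2 = 300
x1_2 = 316
y1_2 = 332
x_3 = 60
y_3 = 88
r_3 = 52
x2_4 = 124
y2_4 = 164
x_5 = 104
y_5 = 268
r_5 = 68
x0_6 = 200
y0_6 = 180
x1_6 = 236
y1_6 = 328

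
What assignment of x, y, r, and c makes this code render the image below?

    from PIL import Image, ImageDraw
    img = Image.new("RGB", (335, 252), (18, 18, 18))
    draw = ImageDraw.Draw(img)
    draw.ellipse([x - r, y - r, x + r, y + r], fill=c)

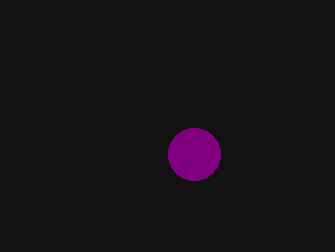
x = 194
y = 154
r = 26
c = 'purple'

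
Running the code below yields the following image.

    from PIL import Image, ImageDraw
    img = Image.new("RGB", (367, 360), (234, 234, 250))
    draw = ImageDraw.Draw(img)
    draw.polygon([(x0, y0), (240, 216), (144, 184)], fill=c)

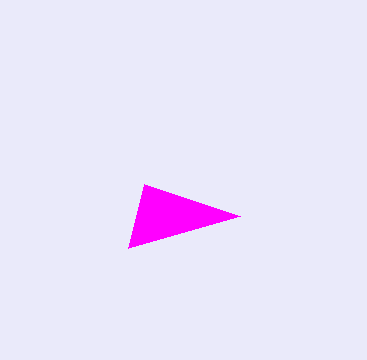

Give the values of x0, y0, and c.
x0 = 128
y0 = 248
c = 'magenta'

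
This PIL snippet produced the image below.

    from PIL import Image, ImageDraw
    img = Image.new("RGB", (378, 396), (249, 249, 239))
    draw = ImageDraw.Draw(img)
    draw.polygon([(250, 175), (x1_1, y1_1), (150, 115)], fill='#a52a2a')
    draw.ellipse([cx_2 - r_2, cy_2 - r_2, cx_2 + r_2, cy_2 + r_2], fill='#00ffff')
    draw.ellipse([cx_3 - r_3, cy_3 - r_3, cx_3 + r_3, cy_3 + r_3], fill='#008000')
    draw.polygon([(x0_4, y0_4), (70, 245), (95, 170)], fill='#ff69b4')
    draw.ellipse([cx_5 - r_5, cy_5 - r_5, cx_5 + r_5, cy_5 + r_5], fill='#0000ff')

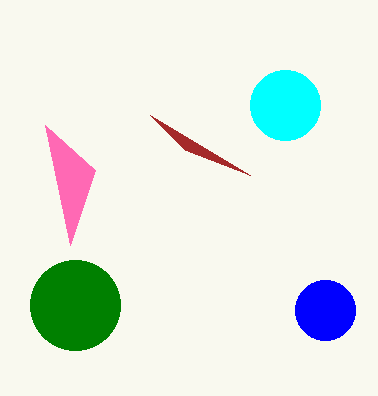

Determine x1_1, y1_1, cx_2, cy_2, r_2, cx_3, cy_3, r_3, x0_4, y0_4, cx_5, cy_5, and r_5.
x1_1 = 185, y1_1 = 150, cx_2 = 285, cy_2 = 105, r_2 = 35, cx_3 = 75, cy_3 = 305, r_3 = 45, x0_4 = 45, y0_4 = 125, cx_5 = 325, cy_5 = 310, r_5 = 30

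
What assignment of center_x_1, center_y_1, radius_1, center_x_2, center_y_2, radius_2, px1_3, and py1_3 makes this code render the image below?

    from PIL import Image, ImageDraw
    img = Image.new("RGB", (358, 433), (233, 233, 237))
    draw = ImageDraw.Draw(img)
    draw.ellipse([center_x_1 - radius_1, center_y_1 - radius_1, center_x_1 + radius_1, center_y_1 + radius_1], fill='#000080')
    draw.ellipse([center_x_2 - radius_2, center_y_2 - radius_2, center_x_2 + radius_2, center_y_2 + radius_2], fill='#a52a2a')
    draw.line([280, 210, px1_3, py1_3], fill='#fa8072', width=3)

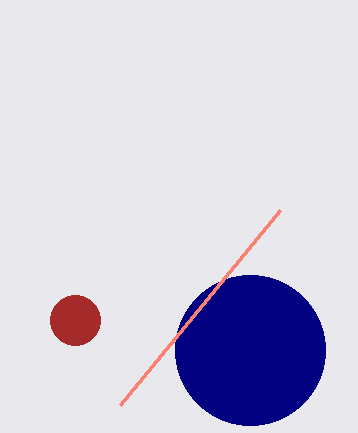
center_x_1 = 250; center_y_1 = 350; radius_1 = 75; center_x_2 = 75; center_y_2 = 320; radius_2 = 25; px1_3 = 120; py1_3 = 405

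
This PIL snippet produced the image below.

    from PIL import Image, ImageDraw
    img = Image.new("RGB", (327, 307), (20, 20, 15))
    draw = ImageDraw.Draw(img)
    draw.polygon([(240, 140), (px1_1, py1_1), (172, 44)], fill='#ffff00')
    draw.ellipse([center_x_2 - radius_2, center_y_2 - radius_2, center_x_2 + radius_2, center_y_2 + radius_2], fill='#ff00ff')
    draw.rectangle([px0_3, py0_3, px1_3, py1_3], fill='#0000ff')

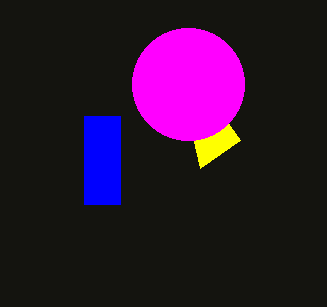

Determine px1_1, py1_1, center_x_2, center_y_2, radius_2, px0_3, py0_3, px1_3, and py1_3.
px1_1 = 200, py1_1 = 168, center_x_2 = 188, center_y_2 = 84, radius_2 = 56, px0_3 = 84, py0_3 = 116, px1_3 = 120, py1_3 = 204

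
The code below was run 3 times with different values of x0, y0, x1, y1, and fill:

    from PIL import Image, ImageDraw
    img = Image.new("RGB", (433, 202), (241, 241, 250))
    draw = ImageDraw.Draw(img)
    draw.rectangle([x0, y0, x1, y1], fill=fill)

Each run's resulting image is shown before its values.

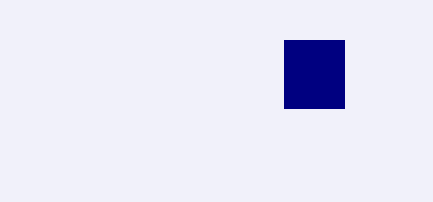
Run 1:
x0 = 284, y0 = 40, x1 = 344, y1 = 108, fill = 'navy'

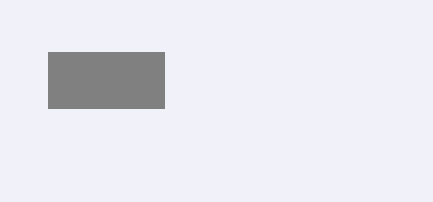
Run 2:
x0 = 48, y0 = 52, x1 = 164, y1 = 108, fill = 'gray'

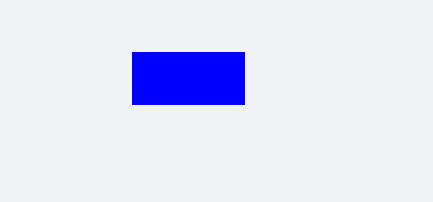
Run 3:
x0 = 132
y0 = 52
x1 = 244
y1 = 104
fill = 'blue'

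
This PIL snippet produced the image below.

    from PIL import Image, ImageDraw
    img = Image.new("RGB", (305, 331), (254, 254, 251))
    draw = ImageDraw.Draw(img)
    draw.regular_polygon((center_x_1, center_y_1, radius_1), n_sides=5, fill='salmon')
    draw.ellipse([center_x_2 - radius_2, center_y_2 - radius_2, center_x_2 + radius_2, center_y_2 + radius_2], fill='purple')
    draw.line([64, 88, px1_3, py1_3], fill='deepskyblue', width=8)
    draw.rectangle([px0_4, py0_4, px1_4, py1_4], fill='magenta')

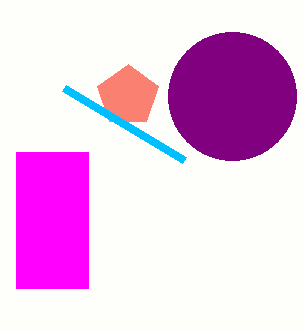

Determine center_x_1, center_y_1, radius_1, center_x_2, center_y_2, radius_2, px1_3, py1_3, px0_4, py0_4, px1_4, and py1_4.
center_x_1 = 128; center_y_1 = 96; radius_1 = 32; center_x_2 = 232; center_y_2 = 96; radius_2 = 64; px1_3 = 184; py1_3 = 160; px0_4 = 16; py0_4 = 152; px1_4 = 88; py1_4 = 288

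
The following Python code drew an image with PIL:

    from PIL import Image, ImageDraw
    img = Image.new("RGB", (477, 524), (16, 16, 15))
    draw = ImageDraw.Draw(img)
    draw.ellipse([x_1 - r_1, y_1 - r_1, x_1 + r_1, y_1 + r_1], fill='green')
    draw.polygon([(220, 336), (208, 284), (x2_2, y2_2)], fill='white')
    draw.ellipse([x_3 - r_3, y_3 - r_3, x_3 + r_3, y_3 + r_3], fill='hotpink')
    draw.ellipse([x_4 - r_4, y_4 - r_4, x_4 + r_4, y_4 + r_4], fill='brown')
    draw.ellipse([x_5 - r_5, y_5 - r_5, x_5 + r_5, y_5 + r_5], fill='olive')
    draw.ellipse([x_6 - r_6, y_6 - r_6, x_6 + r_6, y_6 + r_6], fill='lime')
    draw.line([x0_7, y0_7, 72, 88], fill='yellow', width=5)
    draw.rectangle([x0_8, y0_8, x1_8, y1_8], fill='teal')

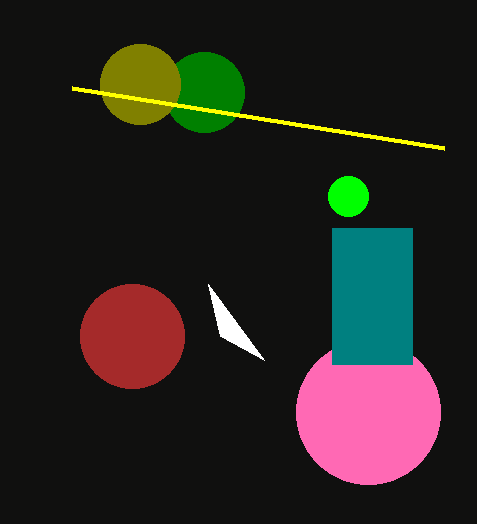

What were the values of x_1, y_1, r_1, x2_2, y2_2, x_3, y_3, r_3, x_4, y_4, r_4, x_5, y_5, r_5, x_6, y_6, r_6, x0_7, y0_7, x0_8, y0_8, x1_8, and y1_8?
x_1 = 204
y_1 = 92
r_1 = 40
x2_2 = 264
y2_2 = 360
x_3 = 368
y_3 = 412
r_3 = 72
x_4 = 132
y_4 = 336
r_4 = 52
x_5 = 140
y_5 = 84
r_5 = 40
x_6 = 348
y_6 = 196
r_6 = 20
x0_7 = 444
y0_7 = 148
x0_8 = 332
y0_8 = 228
x1_8 = 412
y1_8 = 364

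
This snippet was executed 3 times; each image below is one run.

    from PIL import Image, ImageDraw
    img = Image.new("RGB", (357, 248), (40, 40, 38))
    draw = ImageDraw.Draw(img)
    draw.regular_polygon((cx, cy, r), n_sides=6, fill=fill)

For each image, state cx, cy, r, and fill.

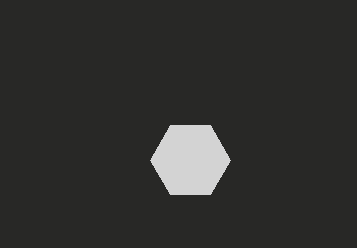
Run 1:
cx = 190, cy = 160, r = 40, fill = 'lightgray'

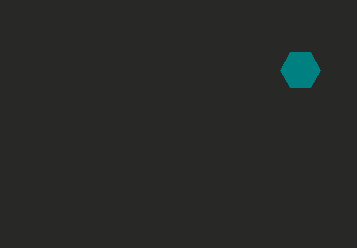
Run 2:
cx = 300; cy = 70; r = 20; fill = 'teal'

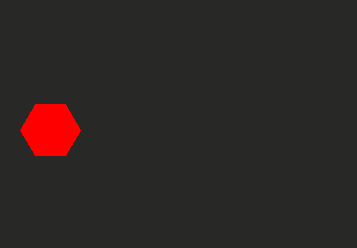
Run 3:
cx = 50
cy = 130
r = 30
fill = 'red'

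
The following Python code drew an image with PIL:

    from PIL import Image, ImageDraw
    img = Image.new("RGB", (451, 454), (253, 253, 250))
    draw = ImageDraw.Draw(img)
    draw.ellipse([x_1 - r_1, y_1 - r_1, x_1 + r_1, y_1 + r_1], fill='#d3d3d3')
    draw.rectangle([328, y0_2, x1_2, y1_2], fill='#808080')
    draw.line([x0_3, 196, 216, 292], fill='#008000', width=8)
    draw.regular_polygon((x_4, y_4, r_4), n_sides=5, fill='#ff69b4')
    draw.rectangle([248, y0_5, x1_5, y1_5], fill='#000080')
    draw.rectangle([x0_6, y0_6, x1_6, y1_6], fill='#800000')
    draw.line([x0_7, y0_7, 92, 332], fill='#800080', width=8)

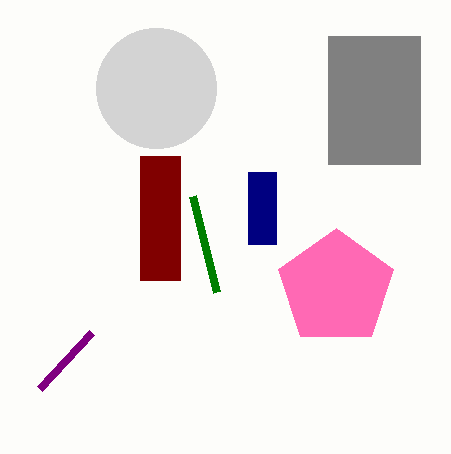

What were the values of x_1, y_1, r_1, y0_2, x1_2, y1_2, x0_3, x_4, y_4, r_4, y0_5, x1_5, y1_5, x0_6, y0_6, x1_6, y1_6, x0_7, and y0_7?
x_1 = 156; y_1 = 88; r_1 = 60; y0_2 = 36; x1_2 = 420; y1_2 = 164; x0_3 = 192; x_4 = 336; y_4 = 288; r_4 = 60; y0_5 = 172; x1_5 = 276; y1_5 = 244; x0_6 = 140; y0_6 = 156; x1_6 = 180; y1_6 = 280; x0_7 = 40; y0_7 = 388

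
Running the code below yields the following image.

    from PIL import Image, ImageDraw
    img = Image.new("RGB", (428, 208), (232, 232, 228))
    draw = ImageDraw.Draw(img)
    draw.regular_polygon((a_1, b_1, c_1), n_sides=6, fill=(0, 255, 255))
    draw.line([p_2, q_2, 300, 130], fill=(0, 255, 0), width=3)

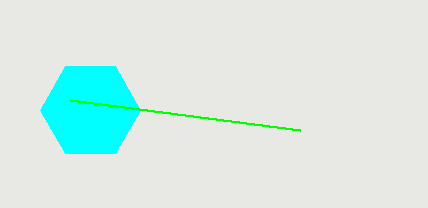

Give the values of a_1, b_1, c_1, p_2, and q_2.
a_1 = 90; b_1 = 110; c_1 = 50; p_2 = 70; q_2 = 100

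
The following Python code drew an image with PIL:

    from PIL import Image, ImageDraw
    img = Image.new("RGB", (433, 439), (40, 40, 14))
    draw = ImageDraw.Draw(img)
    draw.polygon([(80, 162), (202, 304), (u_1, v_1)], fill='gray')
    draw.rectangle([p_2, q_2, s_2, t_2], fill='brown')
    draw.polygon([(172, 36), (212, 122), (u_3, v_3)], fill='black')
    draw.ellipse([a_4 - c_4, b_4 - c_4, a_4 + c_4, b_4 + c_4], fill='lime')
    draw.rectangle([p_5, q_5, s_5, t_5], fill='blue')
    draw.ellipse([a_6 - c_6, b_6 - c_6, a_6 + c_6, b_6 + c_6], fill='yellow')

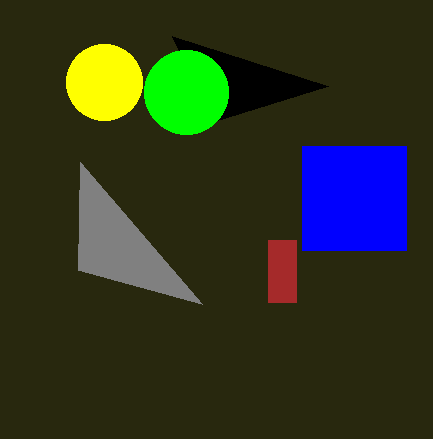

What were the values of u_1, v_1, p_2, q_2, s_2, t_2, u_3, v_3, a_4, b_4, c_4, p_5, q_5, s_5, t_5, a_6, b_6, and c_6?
u_1 = 78; v_1 = 270; p_2 = 268; q_2 = 240; s_2 = 296; t_2 = 302; u_3 = 328; v_3 = 86; a_4 = 186; b_4 = 92; c_4 = 42; p_5 = 302; q_5 = 146; s_5 = 406; t_5 = 250; a_6 = 104; b_6 = 82; c_6 = 38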